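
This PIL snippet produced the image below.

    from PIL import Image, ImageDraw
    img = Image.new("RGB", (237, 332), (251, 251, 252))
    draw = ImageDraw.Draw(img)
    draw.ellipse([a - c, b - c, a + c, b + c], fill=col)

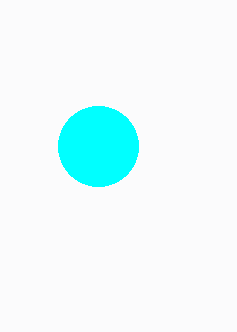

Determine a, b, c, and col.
a = 98, b = 146, c = 40, col = 'cyan'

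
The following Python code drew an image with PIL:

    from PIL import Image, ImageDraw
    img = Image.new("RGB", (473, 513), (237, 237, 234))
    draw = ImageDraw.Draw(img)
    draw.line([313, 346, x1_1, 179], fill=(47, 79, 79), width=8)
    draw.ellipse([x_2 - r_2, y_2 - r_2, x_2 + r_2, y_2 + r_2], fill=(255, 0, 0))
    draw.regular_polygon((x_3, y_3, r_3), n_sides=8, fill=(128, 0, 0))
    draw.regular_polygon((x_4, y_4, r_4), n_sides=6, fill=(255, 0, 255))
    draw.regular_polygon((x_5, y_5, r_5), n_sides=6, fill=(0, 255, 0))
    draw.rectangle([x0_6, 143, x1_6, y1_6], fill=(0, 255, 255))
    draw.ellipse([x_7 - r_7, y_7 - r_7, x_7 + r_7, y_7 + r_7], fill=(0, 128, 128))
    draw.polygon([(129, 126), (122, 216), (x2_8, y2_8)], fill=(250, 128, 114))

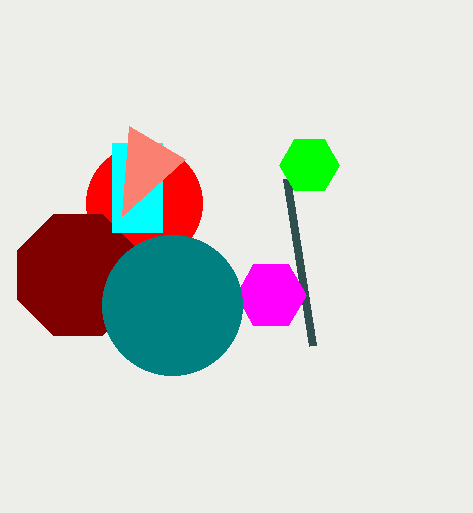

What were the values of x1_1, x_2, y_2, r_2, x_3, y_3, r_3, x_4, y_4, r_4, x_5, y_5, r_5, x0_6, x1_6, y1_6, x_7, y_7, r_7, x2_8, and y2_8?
x1_1 = 287
x_2 = 144
y_2 = 203
r_2 = 58
x_3 = 78
y_3 = 275
r_3 = 65
x_4 = 271
y_4 = 295
r_4 = 35
x_5 = 309
y_5 = 165
r_5 = 30
x0_6 = 112
x1_6 = 162
y1_6 = 232
x_7 = 172
y_7 = 305
r_7 = 70
x2_8 = 185
y2_8 = 159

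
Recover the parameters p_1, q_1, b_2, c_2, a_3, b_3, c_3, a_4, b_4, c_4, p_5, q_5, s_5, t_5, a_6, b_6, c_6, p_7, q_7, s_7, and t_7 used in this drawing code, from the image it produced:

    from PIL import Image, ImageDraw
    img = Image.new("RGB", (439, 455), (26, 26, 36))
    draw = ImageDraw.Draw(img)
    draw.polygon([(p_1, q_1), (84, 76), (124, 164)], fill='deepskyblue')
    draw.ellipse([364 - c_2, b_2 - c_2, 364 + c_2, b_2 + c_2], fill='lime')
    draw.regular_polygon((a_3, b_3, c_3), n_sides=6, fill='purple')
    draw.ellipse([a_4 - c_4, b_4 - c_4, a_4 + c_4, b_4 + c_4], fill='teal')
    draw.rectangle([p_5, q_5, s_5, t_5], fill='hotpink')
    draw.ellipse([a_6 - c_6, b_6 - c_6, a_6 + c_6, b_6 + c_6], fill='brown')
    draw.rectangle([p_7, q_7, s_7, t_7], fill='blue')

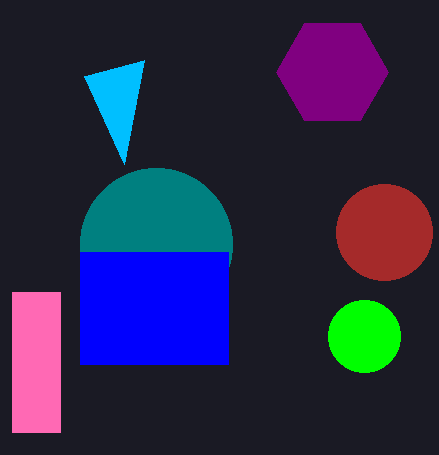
p_1 = 144, q_1 = 60, b_2 = 336, c_2 = 36, a_3 = 332, b_3 = 72, c_3 = 56, a_4 = 156, b_4 = 244, c_4 = 76, p_5 = 12, q_5 = 292, s_5 = 60, t_5 = 432, a_6 = 384, b_6 = 232, c_6 = 48, p_7 = 80, q_7 = 252, s_7 = 228, t_7 = 364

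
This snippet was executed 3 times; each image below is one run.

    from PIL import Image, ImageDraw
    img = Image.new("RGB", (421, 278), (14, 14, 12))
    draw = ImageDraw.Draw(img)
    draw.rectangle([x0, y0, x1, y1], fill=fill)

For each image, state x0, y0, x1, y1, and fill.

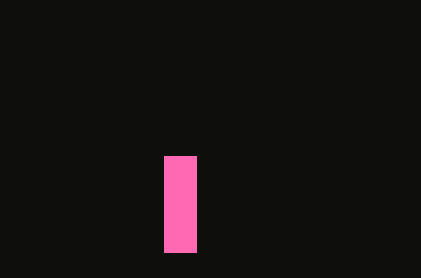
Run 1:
x0 = 164, y0 = 156, x1 = 196, y1 = 252, fill = 'hotpink'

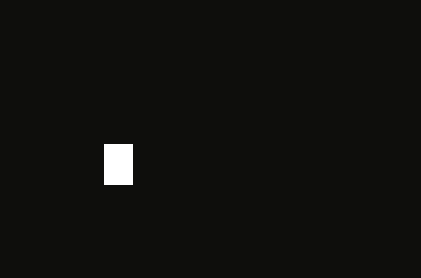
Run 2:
x0 = 104
y0 = 144
x1 = 132
y1 = 184
fill = 'white'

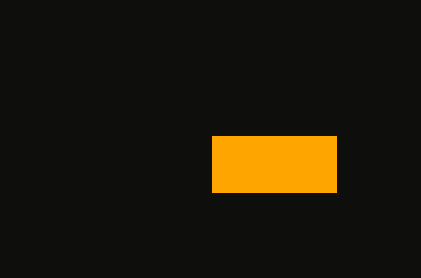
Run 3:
x0 = 212, y0 = 136, x1 = 336, y1 = 192, fill = 'orange'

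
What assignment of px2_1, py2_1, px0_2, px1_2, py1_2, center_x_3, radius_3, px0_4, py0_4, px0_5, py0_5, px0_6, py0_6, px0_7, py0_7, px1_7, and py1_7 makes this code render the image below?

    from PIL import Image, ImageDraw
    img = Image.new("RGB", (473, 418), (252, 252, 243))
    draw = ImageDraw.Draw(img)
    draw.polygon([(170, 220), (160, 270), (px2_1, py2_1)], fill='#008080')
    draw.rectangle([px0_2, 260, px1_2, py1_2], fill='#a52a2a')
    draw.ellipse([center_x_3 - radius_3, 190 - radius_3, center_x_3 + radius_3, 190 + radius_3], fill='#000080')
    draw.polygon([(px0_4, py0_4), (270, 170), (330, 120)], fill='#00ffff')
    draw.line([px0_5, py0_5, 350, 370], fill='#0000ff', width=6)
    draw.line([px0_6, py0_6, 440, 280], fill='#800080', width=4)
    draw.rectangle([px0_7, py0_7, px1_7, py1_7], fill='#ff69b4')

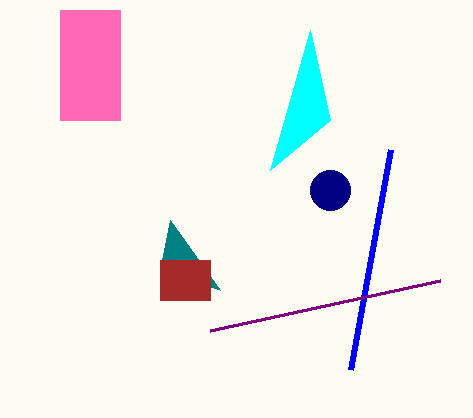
px2_1 = 220, py2_1 = 290, px0_2 = 160, px1_2 = 210, py1_2 = 300, center_x_3 = 330, radius_3 = 20, px0_4 = 310, py0_4 = 30, px0_5 = 390, py0_5 = 150, px0_6 = 210, py0_6 = 330, px0_7 = 60, py0_7 = 10, px1_7 = 120, py1_7 = 120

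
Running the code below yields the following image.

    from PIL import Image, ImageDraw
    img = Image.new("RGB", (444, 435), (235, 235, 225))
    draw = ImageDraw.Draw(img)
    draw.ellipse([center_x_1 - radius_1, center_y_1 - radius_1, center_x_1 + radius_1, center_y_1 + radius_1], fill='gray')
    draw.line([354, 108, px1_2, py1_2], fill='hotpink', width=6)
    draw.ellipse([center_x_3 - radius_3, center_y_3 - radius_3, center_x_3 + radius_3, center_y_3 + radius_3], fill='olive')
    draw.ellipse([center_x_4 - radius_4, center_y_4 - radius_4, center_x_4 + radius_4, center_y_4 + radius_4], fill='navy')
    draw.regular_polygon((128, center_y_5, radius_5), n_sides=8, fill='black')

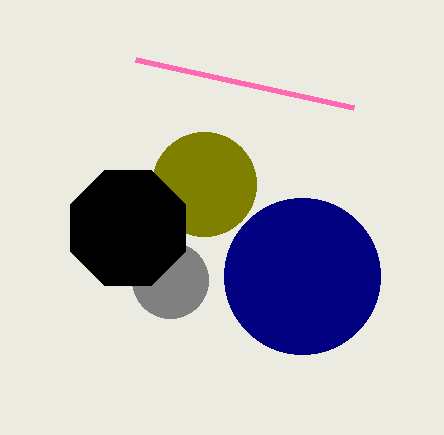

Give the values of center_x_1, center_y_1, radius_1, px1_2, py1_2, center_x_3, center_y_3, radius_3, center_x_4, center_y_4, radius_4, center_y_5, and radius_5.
center_x_1 = 170, center_y_1 = 280, radius_1 = 38, px1_2 = 136, py1_2 = 60, center_x_3 = 204, center_y_3 = 184, radius_3 = 52, center_x_4 = 302, center_y_4 = 276, radius_4 = 78, center_y_5 = 228, radius_5 = 62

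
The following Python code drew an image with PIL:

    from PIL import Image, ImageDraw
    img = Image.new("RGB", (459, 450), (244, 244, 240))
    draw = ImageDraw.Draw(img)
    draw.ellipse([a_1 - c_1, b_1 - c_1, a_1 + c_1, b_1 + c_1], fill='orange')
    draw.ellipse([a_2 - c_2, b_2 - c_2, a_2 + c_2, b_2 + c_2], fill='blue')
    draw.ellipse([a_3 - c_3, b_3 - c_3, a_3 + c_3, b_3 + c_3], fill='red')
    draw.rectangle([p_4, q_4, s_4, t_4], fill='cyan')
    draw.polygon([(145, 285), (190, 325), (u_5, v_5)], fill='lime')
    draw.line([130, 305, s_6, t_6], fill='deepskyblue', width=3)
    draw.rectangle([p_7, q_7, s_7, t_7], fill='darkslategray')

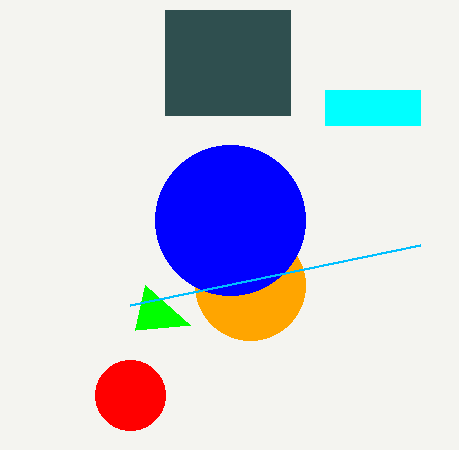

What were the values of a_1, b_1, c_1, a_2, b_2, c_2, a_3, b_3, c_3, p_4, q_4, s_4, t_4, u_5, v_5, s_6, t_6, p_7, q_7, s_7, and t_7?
a_1 = 250; b_1 = 285; c_1 = 55; a_2 = 230; b_2 = 220; c_2 = 75; a_3 = 130; b_3 = 395; c_3 = 35; p_4 = 325; q_4 = 90; s_4 = 420; t_4 = 125; u_5 = 135; v_5 = 330; s_6 = 420; t_6 = 245; p_7 = 165; q_7 = 10; s_7 = 290; t_7 = 115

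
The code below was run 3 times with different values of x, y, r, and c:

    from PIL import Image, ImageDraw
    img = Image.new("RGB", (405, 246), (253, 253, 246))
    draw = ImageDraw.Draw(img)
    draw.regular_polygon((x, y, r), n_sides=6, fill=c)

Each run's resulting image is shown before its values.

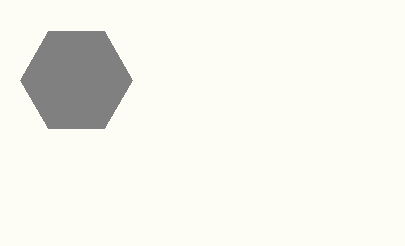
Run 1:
x = 76, y = 80, r = 56, c = 'gray'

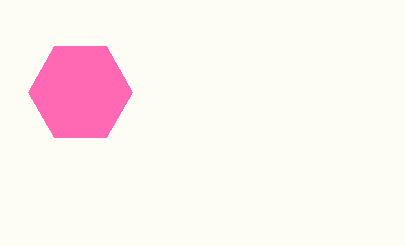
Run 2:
x = 80
y = 92
r = 52
c = 'hotpink'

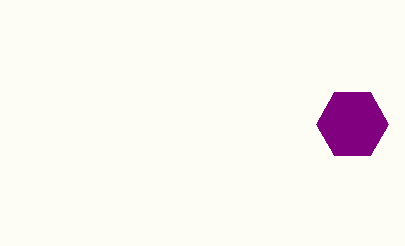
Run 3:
x = 352; y = 124; r = 36; c = 'purple'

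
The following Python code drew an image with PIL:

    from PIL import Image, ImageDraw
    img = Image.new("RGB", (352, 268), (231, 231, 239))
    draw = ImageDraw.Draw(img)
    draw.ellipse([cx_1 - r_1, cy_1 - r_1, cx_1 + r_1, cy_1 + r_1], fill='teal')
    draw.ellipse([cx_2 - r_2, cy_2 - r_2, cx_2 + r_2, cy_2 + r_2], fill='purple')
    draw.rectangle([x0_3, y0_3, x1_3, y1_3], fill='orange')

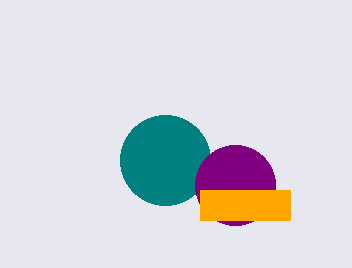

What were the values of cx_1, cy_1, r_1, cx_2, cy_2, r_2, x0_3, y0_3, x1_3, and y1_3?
cx_1 = 165
cy_1 = 160
r_1 = 45
cx_2 = 235
cy_2 = 185
r_2 = 40
x0_3 = 200
y0_3 = 190
x1_3 = 290
y1_3 = 220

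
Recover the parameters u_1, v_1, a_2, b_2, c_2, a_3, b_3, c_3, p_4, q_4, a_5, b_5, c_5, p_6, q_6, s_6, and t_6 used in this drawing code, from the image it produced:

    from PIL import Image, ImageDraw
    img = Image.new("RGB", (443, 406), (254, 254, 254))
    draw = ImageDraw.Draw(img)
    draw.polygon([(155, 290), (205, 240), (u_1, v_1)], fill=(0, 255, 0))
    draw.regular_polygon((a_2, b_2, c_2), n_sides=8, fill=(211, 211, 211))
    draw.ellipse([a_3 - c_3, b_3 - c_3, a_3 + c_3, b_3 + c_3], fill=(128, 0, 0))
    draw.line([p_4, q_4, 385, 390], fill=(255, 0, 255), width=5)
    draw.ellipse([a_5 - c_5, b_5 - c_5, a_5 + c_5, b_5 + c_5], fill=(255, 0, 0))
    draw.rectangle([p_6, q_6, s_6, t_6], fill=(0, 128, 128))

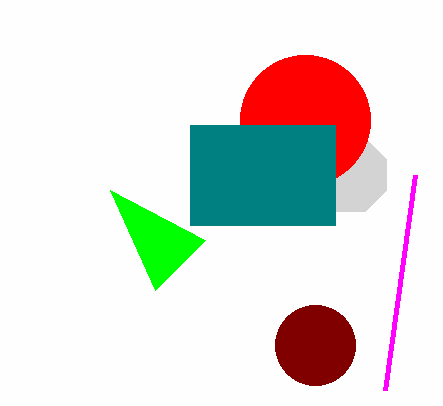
u_1 = 110; v_1 = 190; a_2 = 350; b_2 = 175; c_2 = 40; a_3 = 315; b_3 = 345; c_3 = 40; p_4 = 415; q_4 = 175; a_5 = 305; b_5 = 120; c_5 = 65; p_6 = 190; q_6 = 125; s_6 = 335; t_6 = 225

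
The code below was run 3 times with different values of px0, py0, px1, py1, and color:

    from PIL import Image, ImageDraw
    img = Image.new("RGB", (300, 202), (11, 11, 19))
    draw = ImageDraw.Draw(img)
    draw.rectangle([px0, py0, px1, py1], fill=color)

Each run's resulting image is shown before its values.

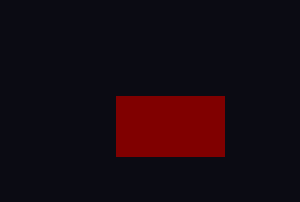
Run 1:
px0 = 116
py0 = 96
px1 = 224
py1 = 156
color = 'maroon'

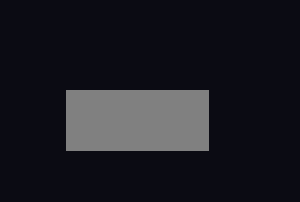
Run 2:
px0 = 66
py0 = 90
px1 = 208
py1 = 150
color = 'gray'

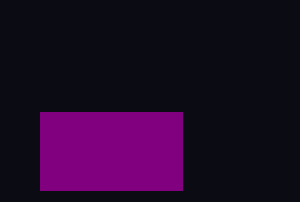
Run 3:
px0 = 40
py0 = 112
px1 = 182
py1 = 190
color = 'purple'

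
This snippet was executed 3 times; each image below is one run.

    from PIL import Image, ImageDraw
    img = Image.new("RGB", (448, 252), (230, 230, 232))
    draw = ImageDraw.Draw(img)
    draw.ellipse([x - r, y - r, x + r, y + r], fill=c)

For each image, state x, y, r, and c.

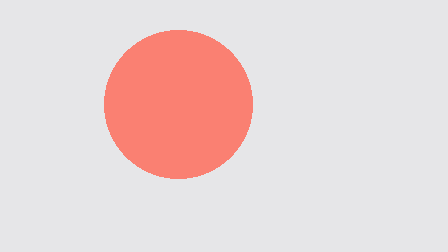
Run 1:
x = 178; y = 104; r = 74; c = 'salmon'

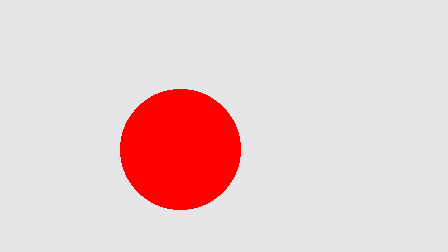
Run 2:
x = 180; y = 149; r = 60; c = 'red'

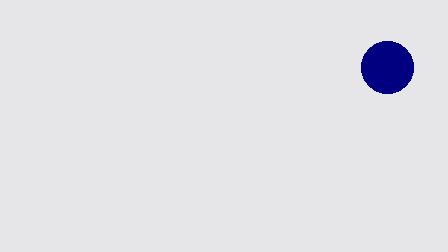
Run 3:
x = 387, y = 67, r = 26, c = 'navy'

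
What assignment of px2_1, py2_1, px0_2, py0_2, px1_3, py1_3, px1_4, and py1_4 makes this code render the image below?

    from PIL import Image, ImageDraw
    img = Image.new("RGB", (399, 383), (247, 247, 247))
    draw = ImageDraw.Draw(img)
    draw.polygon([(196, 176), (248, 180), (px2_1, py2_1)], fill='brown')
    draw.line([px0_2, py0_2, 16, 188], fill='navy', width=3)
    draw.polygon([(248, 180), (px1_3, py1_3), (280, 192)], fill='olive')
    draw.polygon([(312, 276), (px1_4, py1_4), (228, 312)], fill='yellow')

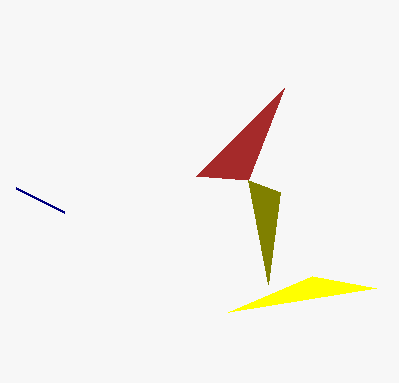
px2_1 = 284; py2_1 = 88; px0_2 = 64; py0_2 = 212; px1_3 = 268; py1_3 = 284; px1_4 = 376; py1_4 = 288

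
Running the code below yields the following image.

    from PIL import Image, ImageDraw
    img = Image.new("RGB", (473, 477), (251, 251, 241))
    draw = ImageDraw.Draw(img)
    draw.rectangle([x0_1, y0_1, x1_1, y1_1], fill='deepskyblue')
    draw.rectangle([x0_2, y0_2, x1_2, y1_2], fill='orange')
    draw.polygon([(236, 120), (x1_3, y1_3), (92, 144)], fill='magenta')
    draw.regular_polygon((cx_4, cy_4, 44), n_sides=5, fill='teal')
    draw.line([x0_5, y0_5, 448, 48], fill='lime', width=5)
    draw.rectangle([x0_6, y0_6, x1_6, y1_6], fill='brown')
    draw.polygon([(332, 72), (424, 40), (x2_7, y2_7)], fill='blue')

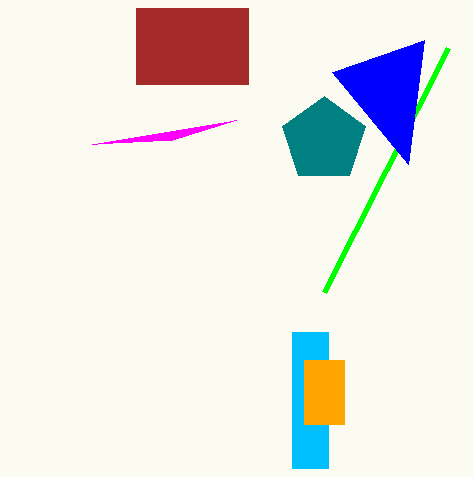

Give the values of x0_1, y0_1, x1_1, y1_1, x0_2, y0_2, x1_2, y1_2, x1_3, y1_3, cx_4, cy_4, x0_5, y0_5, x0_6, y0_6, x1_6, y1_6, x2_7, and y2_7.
x0_1 = 292, y0_1 = 332, x1_1 = 328, y1_1 = 468, x0_2 = 304, y0_2 = 360, x1_2 = 344, y1_2 = 424, x1_3 = 172, y1_3 = 140, cx_4 = 324, cy_4 = 140, x0_5 = 324, y0_5 = 292, x0_6 = 136, y0_6 = 8, x1_6 = 248, y1_6 = 84, x2_7 = 408, y2_7 = 164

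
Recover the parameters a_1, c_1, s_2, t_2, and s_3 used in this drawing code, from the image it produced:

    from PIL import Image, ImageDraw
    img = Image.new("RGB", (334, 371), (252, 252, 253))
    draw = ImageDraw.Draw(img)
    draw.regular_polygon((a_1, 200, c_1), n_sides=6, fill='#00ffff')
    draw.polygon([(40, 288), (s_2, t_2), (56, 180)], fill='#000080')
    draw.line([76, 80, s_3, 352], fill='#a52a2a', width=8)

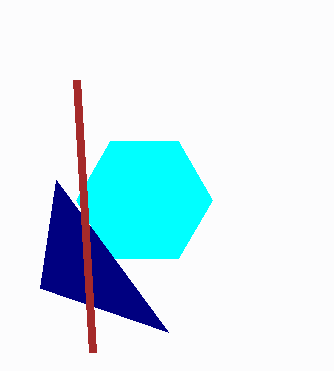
a_1 = 144, c_1 = 68, s_2 = 168, t_2 = 332, s_3 = 92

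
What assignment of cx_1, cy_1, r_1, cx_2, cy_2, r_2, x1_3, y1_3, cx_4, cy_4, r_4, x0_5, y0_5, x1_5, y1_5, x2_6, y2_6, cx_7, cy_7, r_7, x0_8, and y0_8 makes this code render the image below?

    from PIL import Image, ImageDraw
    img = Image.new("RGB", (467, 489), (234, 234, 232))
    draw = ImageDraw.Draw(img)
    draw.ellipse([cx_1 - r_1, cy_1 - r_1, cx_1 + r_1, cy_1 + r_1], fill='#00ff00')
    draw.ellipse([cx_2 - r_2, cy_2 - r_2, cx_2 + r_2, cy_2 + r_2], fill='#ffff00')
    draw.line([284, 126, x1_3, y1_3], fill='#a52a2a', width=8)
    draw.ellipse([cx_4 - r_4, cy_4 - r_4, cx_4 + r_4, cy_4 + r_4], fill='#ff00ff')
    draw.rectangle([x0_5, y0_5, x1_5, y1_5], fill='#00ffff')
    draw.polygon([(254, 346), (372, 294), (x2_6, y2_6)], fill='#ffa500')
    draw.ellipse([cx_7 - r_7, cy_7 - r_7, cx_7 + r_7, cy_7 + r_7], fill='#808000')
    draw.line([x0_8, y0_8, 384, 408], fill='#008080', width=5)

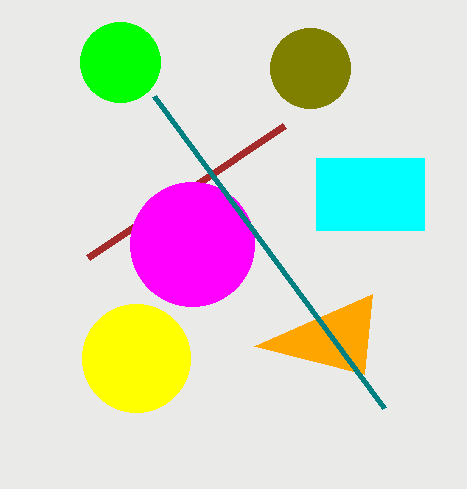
cx_1 = 120; cy_1 = 62; r_1 = 40; cx_2 = 136; cy_2 = 358; r_2 = 54; x1_3 = 88; y1_3 = 258; cx_4 = 192; cy_4 = 244; r_4 = 62; x0_5 = 316; y0_5 = 158; x1_5 = 424; y1_5 = 230; x2_6 = 364; y2_6 = 374; cx_7 = 310; cy_7 = 68; r_7 = 40; x0_8 = 154; y0_8 = 96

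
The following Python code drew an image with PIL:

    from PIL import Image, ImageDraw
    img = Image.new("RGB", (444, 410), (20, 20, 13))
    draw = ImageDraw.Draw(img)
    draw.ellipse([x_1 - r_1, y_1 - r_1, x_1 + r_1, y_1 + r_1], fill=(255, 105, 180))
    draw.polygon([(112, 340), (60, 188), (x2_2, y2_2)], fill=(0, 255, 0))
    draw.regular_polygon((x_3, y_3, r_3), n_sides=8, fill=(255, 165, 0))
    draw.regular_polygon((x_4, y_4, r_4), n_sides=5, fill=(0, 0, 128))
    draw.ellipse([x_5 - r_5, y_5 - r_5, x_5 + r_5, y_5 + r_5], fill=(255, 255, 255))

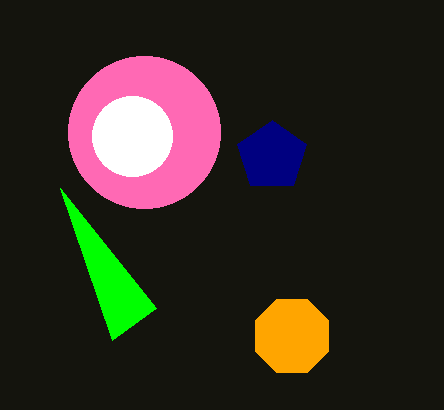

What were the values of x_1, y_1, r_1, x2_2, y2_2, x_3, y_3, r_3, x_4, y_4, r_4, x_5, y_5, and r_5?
x_1 = 144
y_1 = 132
r_1 = 76
x2_2 = 156
y2_2 = 308
x_3 = 292
y_3 = 336
r_3 = 40
x_4 = 272
y_4 = 156
r_4 = 36
x_5 = 132
y_5 = 136
r_5 = 40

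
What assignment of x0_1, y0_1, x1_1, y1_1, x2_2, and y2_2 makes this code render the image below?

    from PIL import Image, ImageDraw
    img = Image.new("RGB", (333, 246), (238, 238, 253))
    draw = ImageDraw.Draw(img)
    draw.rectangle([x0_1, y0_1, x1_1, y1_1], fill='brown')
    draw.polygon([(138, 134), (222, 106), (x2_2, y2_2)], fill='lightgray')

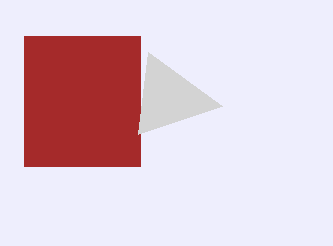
x0_1 = 24, y0_1 = 36, x1_1 = 140, y1_1 = 166, x2_2 = 148, y2_2 = 52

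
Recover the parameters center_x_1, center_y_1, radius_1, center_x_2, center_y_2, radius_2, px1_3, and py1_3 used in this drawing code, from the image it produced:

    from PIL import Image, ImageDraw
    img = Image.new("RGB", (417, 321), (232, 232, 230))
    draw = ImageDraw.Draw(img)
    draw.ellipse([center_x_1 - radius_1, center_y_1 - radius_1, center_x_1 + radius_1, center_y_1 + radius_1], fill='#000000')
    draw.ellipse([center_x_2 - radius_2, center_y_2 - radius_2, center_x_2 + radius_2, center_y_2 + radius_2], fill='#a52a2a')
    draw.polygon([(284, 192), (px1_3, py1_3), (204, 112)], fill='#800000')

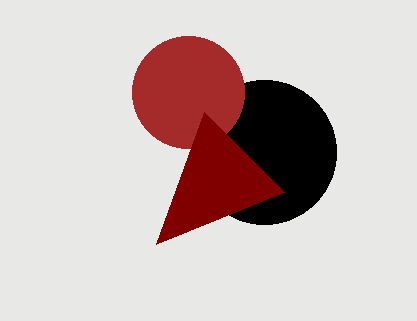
center_x_1 = 264; center_y_1 = 152; radius_1 = 72; center_x_2 = 188; center_y_2 = 92; radius_2 = 56; px1_3 = 156; py1_3 = 244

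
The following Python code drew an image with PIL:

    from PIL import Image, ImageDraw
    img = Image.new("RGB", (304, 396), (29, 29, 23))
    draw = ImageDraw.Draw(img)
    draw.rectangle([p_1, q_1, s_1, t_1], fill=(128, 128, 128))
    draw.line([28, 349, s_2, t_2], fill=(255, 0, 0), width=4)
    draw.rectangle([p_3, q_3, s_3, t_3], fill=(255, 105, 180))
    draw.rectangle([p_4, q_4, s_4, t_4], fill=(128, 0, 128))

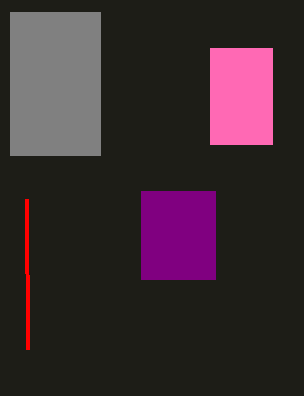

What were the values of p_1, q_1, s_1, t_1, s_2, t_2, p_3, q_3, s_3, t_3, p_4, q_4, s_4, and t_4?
p_1 = 10
q_1 = 12
s_1 = 100
t_1 = 155
s_2 = 27
t_2 = 199
p_3 = 210
q_3 = 48
s_3 = 272
t_3 = 144
p_4 = 141
q_4 = 191
s_4 = 215
t_4 = 279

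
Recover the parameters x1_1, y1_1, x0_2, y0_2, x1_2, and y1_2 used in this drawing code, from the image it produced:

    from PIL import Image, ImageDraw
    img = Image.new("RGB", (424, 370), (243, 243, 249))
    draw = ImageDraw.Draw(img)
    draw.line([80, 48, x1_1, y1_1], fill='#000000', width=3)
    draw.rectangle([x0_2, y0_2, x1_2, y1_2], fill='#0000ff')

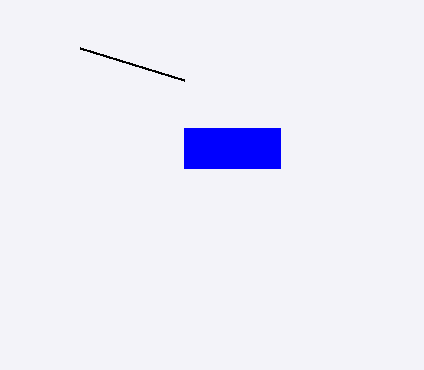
x1_1 = 184, y1_1 = 80, x0_2 = 184, y0_2 = 128, x1_2 = 280, y1_2 = 168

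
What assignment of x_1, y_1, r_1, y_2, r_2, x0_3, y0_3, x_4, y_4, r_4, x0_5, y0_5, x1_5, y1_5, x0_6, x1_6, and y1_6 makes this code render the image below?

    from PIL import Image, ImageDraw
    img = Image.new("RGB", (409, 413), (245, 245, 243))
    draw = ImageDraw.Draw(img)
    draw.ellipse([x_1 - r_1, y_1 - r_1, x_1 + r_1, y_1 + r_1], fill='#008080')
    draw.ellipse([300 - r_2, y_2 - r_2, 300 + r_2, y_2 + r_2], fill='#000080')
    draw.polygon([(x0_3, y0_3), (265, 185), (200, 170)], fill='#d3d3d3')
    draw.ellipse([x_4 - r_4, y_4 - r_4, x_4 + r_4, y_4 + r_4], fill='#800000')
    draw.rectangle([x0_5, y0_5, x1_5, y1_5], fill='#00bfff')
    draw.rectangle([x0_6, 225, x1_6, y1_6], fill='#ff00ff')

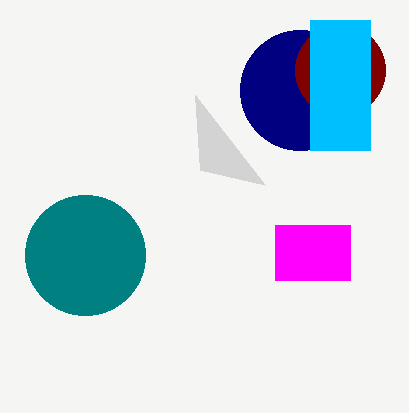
x_1 = 85; y_1 = 255; r_1 = 60; y_2 = 90; r_2 = 60; x0_3 = 195; y0_3 = 95; x_4 = 340; y_4 = 70; r_4 = 45; x0_5 = 310; y0_5 = 20; x1_5 = 370; y1_5 = 150; x0_6 = 275; x1_6 = 350; y1_6 = 280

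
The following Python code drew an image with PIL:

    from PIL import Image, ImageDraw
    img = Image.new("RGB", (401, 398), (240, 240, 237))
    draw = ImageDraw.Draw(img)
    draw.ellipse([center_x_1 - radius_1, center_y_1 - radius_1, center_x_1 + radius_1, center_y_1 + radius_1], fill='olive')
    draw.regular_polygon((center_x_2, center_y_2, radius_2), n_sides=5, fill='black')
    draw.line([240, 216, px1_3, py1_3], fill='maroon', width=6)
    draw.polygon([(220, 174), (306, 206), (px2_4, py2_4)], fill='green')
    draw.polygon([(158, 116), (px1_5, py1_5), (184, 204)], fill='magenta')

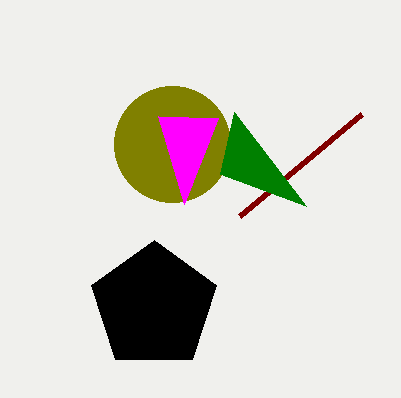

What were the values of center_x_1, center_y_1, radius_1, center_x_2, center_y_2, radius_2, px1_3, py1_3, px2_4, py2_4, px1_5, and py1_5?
center_x_1 = 172; center_y_1 = 144; radius_1 = 58; center_x_2 = 154; center_y_2 = 306; radius_2 = 66; px1_3 = 362; py1_3 = 114; px2_4 = 234; py2_4 = 112; px1_5 = 218; py1_5 = 118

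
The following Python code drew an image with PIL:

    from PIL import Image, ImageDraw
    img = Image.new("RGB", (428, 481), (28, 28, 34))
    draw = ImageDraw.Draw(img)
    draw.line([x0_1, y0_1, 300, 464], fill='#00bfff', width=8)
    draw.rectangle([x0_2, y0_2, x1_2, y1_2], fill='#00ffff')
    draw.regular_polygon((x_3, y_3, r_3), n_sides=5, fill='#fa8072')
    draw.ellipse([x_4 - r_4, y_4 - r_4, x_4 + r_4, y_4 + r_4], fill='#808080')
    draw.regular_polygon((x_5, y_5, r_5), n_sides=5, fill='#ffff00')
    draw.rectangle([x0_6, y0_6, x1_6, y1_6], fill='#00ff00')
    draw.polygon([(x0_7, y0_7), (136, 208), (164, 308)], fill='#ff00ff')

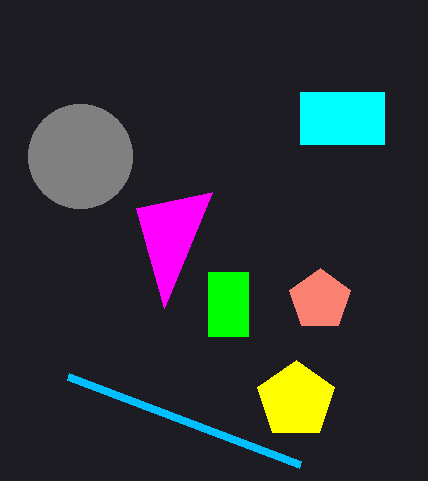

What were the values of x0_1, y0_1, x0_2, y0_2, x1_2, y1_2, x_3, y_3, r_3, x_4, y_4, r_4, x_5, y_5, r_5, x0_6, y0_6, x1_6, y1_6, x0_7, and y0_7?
x0_1 = 68; y0_1 = 376; x0_2 = 300; y0_2 = 92; x1_2 = 384; y1_2 = 144; x_3 = 320; y_3 = 300; r_3 = 32; x_4 = 80; y_4 = 156; r_4 = 52; x_5 = 296; y_5 = 400; r_5 = 40; x0_6 = 208; y0_6 = 272; x1_6 = 248; y1_6 = 336; x0_7 = 212; y0_7 = 192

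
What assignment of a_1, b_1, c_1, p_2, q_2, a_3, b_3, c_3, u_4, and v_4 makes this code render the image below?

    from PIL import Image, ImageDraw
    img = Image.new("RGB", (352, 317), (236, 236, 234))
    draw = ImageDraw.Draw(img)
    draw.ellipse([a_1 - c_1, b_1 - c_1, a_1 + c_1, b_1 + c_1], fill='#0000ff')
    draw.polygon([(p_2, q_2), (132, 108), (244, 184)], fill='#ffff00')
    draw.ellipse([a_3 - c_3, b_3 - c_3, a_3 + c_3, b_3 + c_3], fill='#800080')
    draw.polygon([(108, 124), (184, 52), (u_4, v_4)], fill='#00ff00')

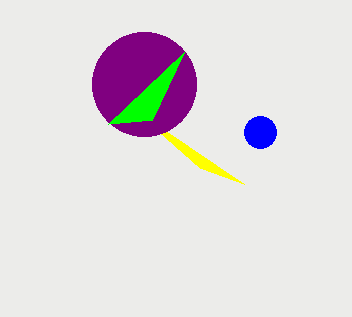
a_1 = 260, b_1 = 132, c_1 = 16, p_2 = 200, q_2 = 168, a_3 = 144, b_3 = 84, c_3 = 52, u_4 = 152, v_4 = 120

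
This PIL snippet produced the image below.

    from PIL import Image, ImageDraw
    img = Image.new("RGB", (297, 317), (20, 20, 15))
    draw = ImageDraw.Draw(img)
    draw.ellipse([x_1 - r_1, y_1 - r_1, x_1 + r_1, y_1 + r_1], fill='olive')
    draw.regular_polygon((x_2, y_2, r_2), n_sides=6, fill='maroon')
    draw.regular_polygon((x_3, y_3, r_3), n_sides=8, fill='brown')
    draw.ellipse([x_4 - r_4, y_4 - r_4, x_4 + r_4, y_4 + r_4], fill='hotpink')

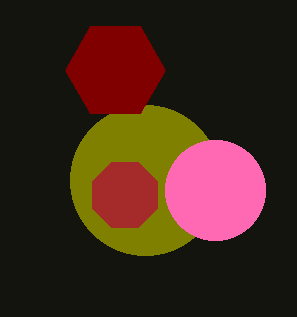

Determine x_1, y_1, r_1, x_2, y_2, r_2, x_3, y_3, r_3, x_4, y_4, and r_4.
x_1 = 145, y_1 = 180, r_1 = 75, x_2 = 115, y_2 = 70, r_2 = 50, x_3 = 125, y_3 = 195, r_3 = 35, x_4 = 215, y_4 = 190, r_4 = 50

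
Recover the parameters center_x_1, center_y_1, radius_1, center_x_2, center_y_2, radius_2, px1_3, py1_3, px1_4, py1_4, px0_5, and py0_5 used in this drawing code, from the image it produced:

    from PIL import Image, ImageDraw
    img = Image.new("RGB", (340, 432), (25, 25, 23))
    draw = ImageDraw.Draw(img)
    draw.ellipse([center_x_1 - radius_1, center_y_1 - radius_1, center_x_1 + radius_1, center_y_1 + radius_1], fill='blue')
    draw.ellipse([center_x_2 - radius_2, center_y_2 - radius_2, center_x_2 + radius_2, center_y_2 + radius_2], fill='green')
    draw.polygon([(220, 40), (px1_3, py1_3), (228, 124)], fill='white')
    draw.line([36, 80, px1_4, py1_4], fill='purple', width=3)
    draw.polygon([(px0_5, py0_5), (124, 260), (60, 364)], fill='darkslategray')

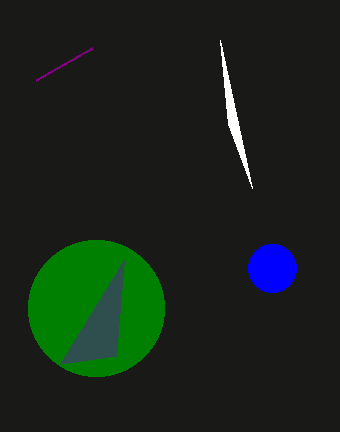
center_x_1 = 272; center_y_1 = 268; radius_1 = 24; center_x_2 = 96; center_y_2 = 308; radius_2 = 68; px1_3 = 252; py1_3 = 188; px1_4 = 92; py1_4 = 48; px0_5 = 116; py0_5 = 356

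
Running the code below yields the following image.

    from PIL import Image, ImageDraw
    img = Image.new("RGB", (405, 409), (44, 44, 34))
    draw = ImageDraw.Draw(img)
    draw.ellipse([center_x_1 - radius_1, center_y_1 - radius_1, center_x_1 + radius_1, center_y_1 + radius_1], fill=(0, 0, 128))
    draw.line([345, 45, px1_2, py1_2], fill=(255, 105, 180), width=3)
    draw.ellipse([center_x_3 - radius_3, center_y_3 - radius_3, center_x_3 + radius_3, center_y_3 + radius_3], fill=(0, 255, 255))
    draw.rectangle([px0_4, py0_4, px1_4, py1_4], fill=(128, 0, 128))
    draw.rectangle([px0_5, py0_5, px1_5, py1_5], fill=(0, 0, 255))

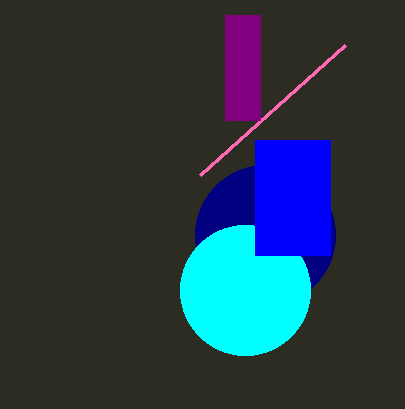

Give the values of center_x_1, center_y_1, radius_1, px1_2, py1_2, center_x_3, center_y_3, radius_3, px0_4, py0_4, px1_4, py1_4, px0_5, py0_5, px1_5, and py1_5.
center_x_1 = 265; center_y_1 = 235; radius_1 = 70; px1_2 = 200; py1_2 = 175; center_x_3 = 245; center_y_3 = 290; radius_3 = 65; px0_4 = 225; py0_4 = 15; px1_4 = 260; py1_4 = 120; px0_5 = 255; py0_5 = 140; px1_5 = 330; py1_5 = 255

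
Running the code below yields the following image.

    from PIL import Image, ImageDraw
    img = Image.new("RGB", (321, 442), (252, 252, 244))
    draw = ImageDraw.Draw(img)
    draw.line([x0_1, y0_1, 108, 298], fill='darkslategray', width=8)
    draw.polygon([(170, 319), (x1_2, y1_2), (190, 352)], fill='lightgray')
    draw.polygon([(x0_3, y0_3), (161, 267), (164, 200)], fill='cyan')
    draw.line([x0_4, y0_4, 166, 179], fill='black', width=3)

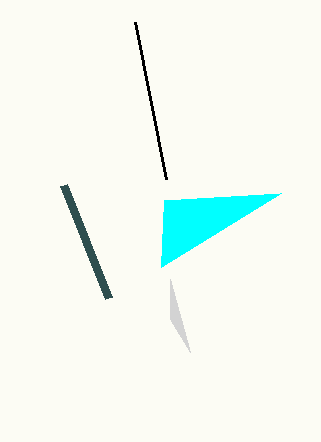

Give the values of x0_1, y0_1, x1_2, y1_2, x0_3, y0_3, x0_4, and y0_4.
x0_1 = 63; y0_1 = 185; x1_2 = 170; y1_2 = 279; x0_3 = 281; y0_3 = 193; x0_4 = 135; y0_4 = 22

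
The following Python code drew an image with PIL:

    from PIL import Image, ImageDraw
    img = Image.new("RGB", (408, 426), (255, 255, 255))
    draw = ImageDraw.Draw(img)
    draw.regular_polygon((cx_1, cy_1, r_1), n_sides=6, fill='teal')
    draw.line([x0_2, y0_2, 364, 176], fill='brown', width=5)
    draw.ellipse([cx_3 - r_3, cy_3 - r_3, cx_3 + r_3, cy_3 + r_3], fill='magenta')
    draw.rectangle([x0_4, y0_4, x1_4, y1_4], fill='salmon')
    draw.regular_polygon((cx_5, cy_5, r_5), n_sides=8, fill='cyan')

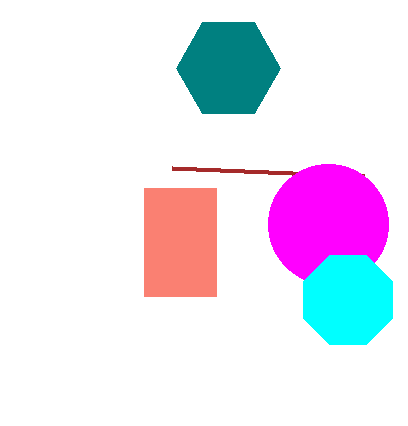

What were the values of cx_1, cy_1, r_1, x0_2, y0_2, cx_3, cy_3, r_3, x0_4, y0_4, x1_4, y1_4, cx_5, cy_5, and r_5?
cx_1 = 228, cy_1 = 68, r_1 = 52, x0_2 = 172, y0_2 = 168, cx_3 = 328, cy_3 = 224, r_3 = 60, x0_4 = 144, y0_4 = 188, x1_4 = 216, y1_4 = 296, cx_5 = 348, cy_5 = 300, r_5 = 48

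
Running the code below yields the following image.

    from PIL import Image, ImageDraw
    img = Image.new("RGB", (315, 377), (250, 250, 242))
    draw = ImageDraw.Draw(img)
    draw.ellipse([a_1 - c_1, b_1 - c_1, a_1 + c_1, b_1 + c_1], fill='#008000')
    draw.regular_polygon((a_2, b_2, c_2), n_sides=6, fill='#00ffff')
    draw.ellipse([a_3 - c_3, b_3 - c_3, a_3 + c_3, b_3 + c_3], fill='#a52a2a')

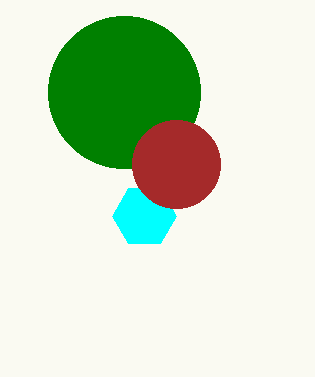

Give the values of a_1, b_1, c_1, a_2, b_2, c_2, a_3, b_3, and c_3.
a_1 = 124
b_1 = 92
c_1 = 76
a_2 = 144
b_2 = 216
c_2 = 32
a_3 = 176
b_3 = 164
c_3 = 44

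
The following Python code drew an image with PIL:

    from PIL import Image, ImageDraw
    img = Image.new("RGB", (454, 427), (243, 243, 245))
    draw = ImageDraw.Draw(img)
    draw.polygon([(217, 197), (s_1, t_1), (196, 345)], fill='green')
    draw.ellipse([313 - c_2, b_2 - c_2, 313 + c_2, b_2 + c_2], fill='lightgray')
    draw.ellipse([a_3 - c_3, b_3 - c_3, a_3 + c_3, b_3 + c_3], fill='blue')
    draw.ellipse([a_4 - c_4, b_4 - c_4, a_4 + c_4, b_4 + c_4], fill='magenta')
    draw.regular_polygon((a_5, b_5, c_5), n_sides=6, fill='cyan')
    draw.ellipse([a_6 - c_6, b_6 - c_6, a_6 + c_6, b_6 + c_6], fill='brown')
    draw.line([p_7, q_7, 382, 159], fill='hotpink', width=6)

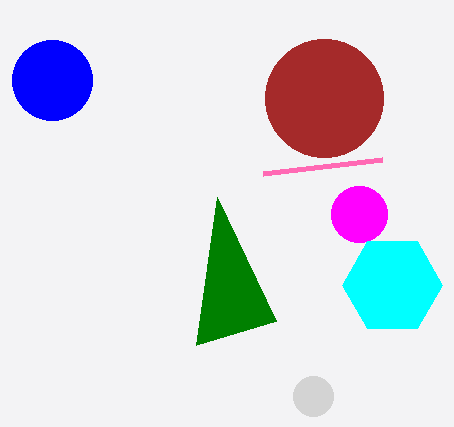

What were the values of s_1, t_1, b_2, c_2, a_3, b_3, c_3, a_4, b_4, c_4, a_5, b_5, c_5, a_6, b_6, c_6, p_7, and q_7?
s_1 = 276; t_1 = 321; b_2 = 396; c_2 = 20; a_3 = 52; b_3 = 80; c_3 = 40; a_4 = 359; b_4 = 214; c_4 = 28; a_5 = 392; b_5 = 285; c_5 = 50; a_6 = 324; b_6 = 98; c_6 = 59; p_7 = 263; q_7 = 173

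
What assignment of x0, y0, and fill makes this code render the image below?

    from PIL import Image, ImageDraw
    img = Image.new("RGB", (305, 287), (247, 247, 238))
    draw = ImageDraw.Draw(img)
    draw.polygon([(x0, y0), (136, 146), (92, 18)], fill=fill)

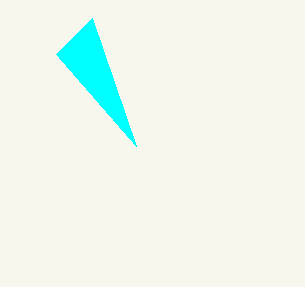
x0 = 56; y0 = 54; fill = 'cyan'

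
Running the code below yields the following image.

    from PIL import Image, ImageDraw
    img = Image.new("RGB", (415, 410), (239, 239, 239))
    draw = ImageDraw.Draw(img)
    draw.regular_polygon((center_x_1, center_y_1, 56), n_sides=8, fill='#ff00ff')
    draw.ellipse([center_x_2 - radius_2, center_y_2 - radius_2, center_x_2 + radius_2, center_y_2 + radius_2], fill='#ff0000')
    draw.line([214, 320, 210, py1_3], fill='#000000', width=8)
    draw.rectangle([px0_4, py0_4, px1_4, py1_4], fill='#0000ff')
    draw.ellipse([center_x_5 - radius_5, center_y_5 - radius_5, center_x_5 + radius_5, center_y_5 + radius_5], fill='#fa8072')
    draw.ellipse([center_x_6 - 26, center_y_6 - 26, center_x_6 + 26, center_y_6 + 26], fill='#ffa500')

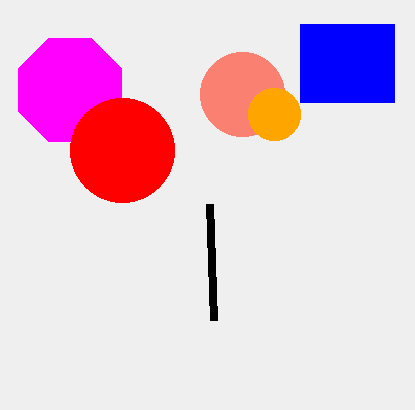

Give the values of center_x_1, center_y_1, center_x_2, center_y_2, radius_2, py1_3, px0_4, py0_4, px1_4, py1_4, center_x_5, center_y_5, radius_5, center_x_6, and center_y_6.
center_x_1 = 70
center_y_1 = 90
center_x_2 = 122
center_y_2 = 150
radius_2 = 52
py1_3 = 204
px0_4 = 300
py0_4 = 24
px1_4 = 394
py1_4 = 102
center_x_5 = 242
center_y_5 = 94
radius_5 = 42
center_x_6 = 274
center_y_6 = 114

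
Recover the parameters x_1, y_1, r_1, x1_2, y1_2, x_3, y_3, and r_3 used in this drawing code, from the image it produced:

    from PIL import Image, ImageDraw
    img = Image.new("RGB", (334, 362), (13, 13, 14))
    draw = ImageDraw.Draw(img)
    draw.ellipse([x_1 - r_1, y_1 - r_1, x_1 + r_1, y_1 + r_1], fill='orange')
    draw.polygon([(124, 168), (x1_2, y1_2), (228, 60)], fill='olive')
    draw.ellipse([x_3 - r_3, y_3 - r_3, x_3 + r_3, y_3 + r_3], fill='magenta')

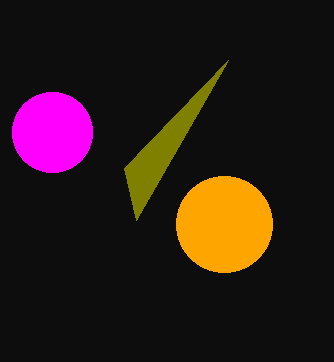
x_1 = 224; y_1 = 224; r_1 = 48; x1_2 = 136; y1_2 = 220; x_3 = 52; y_3 = 132; r_3 = 40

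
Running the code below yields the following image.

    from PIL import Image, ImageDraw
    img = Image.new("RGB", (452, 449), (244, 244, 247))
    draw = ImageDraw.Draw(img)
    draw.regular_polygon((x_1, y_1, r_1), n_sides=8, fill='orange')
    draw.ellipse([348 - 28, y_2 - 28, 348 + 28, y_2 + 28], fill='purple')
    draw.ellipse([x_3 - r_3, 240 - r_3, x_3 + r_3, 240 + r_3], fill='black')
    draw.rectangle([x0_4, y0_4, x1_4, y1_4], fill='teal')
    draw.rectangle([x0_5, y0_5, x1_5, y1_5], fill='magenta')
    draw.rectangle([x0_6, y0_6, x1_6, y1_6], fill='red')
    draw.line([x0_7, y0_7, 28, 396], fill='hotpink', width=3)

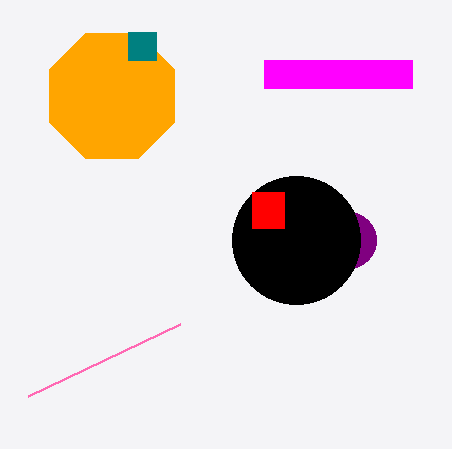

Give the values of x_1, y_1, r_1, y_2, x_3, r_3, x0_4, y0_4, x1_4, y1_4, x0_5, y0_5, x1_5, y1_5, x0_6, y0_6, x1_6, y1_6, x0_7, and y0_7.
x_1 = 112, y_1 = 96, r_1 = 68, y_2 = 240, x_3 = 296, r_3 = 64, x0_4 = 128, y0_4 = 32, x1_4 = 156, y1_4 = 60, x0_5 = 264, y0_5 = 60, x1_5 = 412, y1_5 = 88, x0_6 = 252, y0_6 = 192, x1_6 = 284, y1_6 = 228, x0_7 = 180, y0_7 = 324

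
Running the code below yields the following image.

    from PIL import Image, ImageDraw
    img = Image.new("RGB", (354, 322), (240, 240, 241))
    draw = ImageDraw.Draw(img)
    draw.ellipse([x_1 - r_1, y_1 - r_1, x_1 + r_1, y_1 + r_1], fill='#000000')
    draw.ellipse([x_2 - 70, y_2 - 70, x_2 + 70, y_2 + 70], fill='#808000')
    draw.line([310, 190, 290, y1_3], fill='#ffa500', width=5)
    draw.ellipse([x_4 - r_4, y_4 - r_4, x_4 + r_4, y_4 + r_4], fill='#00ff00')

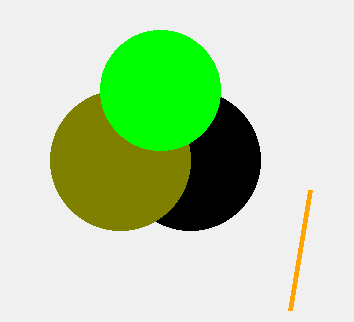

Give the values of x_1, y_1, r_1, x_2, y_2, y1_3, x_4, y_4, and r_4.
x_1 = 190
y_1 = 160
r_1 = 70
x_2 = 120
y_2 = 160
y1_3 = 310
x_4 = 160
y_4 = 90
r_4 = 60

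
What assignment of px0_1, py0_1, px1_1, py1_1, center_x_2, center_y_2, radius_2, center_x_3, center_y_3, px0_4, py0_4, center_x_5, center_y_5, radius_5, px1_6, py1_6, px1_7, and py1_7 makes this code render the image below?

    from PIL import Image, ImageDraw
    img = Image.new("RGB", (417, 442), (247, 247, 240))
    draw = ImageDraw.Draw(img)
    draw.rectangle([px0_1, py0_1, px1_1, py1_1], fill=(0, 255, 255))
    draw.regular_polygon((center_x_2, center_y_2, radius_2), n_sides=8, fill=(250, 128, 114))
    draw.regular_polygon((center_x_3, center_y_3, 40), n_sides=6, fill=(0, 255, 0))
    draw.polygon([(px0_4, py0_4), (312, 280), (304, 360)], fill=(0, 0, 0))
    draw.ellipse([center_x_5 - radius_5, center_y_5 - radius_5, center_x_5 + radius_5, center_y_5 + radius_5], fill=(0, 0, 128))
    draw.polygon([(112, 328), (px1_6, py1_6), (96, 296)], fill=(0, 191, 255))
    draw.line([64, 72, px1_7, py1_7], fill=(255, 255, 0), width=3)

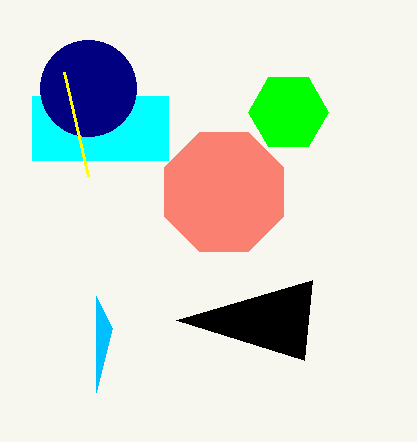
px0_1 = 32, py0_1 = 96, px1_1 = 168, py1_1 = 160, center_x_2 = 224, center_y_2 = 192, radius_2 = 64, center_x_3 = 288, center_y_3 = 112, px0_4 = 176, py0_4 = 320, center_x_5 = 88, center_y_5 = 88, radius_5 = 48, px1_6 = 96, py1_6 = 392, px1_7 = 88, py1_7 = 176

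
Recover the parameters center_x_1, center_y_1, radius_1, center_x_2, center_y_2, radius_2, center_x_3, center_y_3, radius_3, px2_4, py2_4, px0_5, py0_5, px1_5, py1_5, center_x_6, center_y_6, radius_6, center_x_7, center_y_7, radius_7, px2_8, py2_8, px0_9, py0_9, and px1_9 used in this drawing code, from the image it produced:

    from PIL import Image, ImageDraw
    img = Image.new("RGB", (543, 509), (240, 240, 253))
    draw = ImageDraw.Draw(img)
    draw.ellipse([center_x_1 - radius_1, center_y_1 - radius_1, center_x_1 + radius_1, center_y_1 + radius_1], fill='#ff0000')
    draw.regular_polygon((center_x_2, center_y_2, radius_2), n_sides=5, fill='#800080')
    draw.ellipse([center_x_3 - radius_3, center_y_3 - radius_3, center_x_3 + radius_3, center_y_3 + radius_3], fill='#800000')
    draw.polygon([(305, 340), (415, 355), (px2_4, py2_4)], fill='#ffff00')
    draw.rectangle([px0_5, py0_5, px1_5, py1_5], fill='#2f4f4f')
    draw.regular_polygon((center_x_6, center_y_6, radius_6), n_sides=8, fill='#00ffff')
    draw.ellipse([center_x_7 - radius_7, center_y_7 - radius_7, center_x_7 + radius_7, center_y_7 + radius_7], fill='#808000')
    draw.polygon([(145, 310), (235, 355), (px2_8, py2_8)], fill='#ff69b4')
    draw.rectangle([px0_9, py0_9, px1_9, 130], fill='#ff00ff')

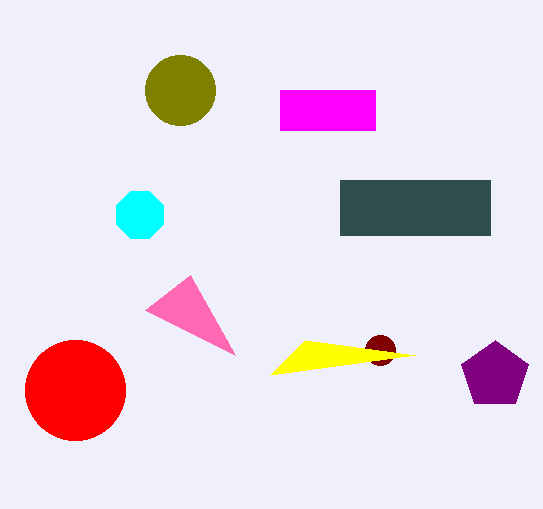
center_x_1 = 75, center_y_1 = 390, radius_1 = 50, center_x_2 = 495, center_y_2 = 375, radius_2 = 35, center_x_3 = 380, center_y_3 = 350, radius_3 = 15, px2_4 = 270, py2_4 = 375, px0_5 = 340, py0_5 = 180, px1_5 = 490, py1_5 = 235, center_x_6 = 140, center_y_6 = 215, radius_6 = 25, center_x_7 = 180, center_y_7 = 90, radius_7 = 35, px2_8 = 190, py2_8 = 275, px0_9 = 280, py0_9 = 90, px1_9 = 375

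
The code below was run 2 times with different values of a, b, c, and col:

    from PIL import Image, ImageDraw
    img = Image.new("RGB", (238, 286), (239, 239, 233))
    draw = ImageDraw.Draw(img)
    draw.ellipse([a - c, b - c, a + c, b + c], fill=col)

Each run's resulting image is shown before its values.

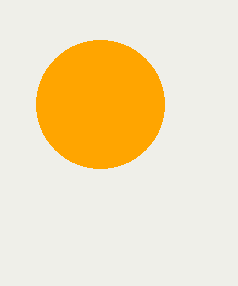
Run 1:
a = 100, b = 104, c = 64, col = 'orange'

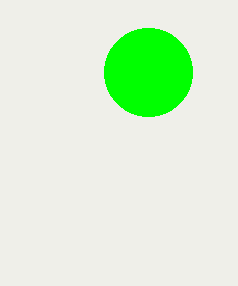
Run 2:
a = 148
b = 72
c = 44
col = 'lime'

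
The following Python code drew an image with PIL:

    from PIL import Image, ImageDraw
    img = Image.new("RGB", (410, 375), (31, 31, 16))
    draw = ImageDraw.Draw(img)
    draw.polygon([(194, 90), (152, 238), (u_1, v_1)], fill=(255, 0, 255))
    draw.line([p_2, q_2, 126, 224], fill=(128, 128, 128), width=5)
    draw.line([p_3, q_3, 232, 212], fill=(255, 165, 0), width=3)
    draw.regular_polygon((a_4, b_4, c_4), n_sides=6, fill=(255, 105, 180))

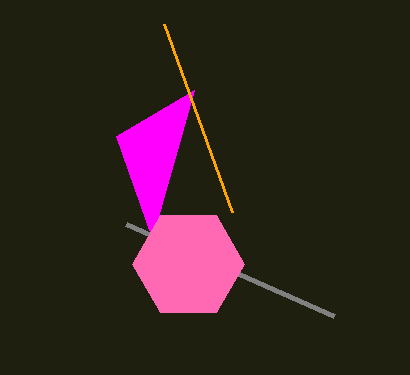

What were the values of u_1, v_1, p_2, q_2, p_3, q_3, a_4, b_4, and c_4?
u_1 = 116; v_1 = 136; p_2 = 334; q_2 = 316; p_3 = 164; q_3 = 24; a_4 = 188; b_4 = 264; c_4 = 56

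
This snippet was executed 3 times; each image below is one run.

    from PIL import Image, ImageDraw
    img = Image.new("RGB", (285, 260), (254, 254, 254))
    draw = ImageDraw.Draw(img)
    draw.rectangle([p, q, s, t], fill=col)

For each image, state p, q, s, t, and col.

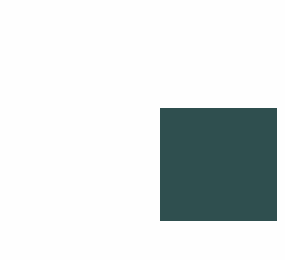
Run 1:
p = 160; q = 108; s = 276; t = 220; col = 'darkslategray'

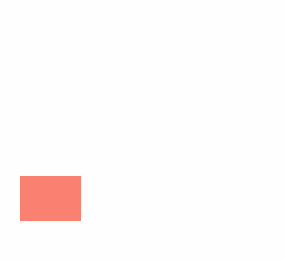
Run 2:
p = 20, q = 176, s = 80, t = 220, col = 'salmon'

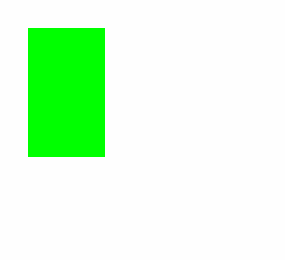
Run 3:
p = 28; q = 28; s = 104; t = 156; col = 'lime'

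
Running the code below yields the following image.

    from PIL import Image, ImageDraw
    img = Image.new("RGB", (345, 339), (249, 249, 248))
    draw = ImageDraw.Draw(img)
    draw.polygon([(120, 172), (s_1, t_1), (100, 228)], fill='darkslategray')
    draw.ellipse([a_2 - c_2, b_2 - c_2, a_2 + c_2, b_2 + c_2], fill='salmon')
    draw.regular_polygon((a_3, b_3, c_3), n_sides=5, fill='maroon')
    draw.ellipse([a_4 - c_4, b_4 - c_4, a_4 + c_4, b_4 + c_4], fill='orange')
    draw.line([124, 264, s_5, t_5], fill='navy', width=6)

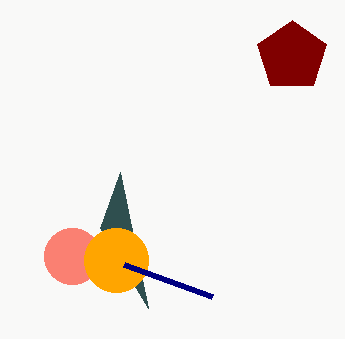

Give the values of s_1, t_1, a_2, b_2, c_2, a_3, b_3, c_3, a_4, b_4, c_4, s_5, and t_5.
s_1 = 148
t_1 = 308
a_2 = 72
b_2 = 256
c_2 = 28
a_3 = 292
b_3 = 56
c_3 = 36
a_4 = 116
b_4 = 260
c_4 = 32
s_5 = 212
t_5 = 296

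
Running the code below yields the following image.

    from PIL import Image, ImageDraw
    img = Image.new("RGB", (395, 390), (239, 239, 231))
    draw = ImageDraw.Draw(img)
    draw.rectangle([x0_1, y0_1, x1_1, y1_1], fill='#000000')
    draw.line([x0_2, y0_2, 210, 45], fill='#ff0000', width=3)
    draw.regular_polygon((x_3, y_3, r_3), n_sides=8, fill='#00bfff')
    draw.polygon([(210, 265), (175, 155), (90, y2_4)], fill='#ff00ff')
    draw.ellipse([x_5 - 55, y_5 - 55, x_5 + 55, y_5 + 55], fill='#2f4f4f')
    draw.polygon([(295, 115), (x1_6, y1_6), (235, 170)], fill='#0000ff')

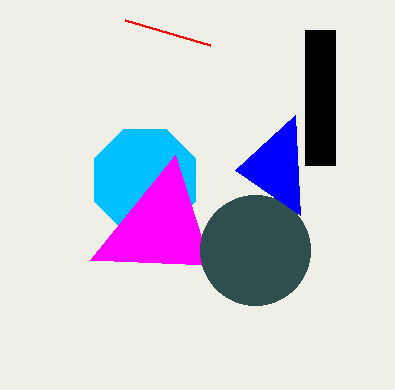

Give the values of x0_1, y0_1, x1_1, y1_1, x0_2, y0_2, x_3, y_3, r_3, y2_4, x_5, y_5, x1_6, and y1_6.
x0_1 = 305, y0_1 = 30, x1_1 = 335, y1_1 = 165, x0_2 = 125, y0_2 = 20, x_3 = 145, y_3 = 180, r_3 = 55, y2_4 = 260, x_5 = 255, y_5 = 250, x1_6 = 300, y1_6 = 215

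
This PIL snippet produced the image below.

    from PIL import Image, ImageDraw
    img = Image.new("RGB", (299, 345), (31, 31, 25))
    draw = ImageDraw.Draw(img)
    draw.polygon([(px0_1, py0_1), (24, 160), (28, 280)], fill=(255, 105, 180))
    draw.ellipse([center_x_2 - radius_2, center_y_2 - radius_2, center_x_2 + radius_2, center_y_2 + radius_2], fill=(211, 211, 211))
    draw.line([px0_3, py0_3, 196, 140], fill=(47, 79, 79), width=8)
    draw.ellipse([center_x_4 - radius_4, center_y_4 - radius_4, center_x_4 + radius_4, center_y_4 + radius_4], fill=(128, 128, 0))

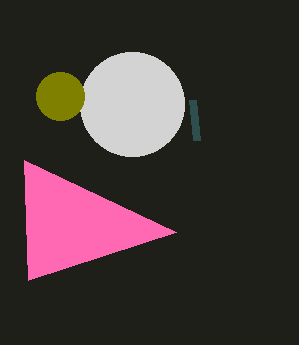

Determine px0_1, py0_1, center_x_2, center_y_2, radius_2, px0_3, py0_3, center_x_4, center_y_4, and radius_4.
px0_1 = 176
py0_1 = 232
center_x_2 = 132
center_y_2 = 104
radius_2 = 52
px0_3 = 192
py0_3 = 100
center_x_4 = 60
center_y_4 = 96
radius_4 = 24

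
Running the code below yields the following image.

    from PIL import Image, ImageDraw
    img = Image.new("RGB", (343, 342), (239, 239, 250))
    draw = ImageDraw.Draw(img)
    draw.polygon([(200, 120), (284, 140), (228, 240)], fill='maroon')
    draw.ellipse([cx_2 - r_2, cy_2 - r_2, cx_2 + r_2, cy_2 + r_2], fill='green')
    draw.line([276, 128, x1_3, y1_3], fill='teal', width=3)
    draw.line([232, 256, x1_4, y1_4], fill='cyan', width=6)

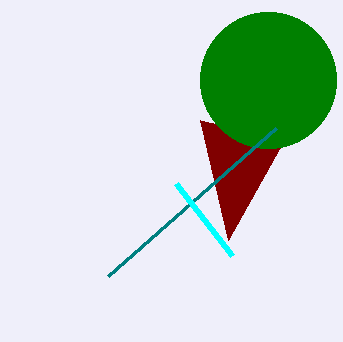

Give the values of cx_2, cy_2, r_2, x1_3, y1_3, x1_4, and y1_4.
cx_2 = 268
cy_2 = 80
r_2 = 68
x1_3 = 108
y1_3 = 276
x1_4 = 176
y1_4 = 184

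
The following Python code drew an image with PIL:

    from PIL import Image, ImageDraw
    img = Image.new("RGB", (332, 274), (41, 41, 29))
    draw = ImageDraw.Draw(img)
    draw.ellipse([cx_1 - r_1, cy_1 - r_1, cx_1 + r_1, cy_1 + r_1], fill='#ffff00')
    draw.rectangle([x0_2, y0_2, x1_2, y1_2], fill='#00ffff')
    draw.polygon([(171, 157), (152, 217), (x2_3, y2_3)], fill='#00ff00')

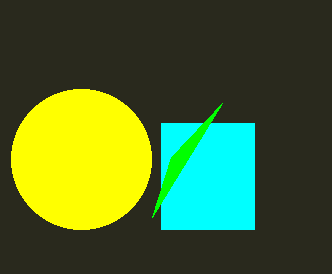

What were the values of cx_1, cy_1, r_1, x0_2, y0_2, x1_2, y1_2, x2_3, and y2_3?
cx_1 = 81; cy_1 = 159; r_1 = 70; x0_2 = 161; y0_2 = 123; x1_2 = 254; y1_2 = 229; x2_3 = 222; y2_3 = 103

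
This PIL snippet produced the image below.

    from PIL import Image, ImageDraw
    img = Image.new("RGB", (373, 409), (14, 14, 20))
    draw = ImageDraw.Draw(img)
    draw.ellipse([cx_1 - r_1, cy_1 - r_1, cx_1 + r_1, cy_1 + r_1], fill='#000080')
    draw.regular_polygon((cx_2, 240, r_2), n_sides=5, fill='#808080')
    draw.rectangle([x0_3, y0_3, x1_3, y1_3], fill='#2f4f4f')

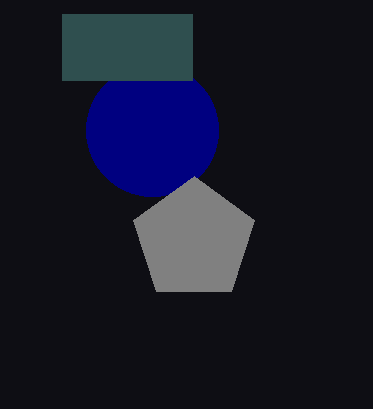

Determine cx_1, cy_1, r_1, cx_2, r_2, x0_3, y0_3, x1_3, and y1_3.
cx_1 = 152; cy_1 = 130; r_1 = 66; cx_2 = 194; r_2 = 64; x0_3 = 62; y0_3 = 14; x1_3 = 192; y1_3 = 80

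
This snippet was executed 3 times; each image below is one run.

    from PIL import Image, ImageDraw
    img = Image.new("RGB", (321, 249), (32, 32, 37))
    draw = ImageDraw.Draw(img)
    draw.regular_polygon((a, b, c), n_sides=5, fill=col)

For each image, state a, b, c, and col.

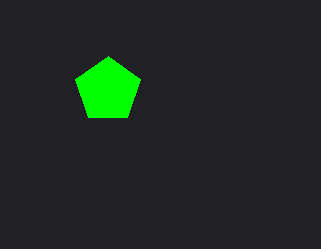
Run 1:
a = 108; b = 90; c = 34; col = 'lime'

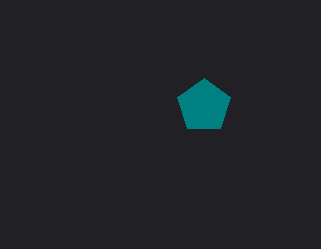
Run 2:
a = 204
b = 106
c = 28
col = 'teal'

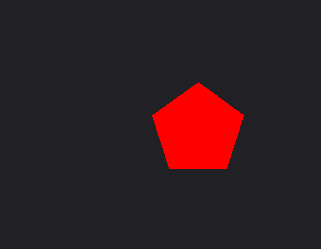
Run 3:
a = 198, b = 130, c = 48, col = 'red'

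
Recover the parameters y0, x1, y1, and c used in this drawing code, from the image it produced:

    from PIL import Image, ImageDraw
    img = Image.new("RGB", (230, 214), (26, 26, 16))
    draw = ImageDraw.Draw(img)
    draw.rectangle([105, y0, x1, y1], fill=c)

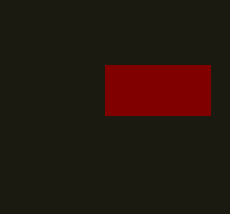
y0 = 65
x1 = 210
y1 = 115
c = 'maroon'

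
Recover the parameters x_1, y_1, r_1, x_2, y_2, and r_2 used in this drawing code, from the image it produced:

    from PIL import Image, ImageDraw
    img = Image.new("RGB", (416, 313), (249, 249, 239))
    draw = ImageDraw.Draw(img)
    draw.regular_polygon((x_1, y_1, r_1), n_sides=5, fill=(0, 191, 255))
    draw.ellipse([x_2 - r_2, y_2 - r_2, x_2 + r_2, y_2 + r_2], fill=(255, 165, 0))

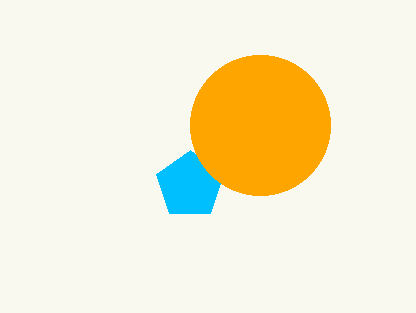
x_1 = 190, y_1 = 185, r_1 = 35, x_2 = 260, y_2 = 125, r_2 = 70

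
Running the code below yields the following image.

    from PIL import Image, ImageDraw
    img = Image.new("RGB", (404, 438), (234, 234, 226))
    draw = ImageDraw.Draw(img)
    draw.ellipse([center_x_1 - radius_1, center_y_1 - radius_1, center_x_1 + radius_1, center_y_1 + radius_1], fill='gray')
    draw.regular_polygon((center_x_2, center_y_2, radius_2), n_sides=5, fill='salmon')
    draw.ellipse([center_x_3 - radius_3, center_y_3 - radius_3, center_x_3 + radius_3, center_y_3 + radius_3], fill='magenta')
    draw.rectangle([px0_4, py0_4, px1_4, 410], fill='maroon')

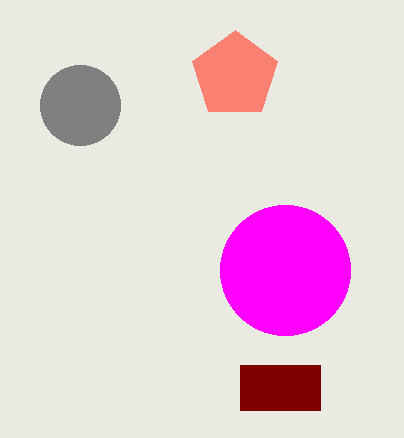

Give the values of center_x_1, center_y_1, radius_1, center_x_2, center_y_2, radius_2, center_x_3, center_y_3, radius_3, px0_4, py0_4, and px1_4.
center_x_1 = 80; center_y_1 = 105; radius_1 = 40; center_x_2 = 235; center_y_2 = 75; radius_2 = 45; center_x_3 = 285; center_y_3 = 270; radius_3 = 65; px0_4 = 240; py0_4 = 365; px1_4 = 320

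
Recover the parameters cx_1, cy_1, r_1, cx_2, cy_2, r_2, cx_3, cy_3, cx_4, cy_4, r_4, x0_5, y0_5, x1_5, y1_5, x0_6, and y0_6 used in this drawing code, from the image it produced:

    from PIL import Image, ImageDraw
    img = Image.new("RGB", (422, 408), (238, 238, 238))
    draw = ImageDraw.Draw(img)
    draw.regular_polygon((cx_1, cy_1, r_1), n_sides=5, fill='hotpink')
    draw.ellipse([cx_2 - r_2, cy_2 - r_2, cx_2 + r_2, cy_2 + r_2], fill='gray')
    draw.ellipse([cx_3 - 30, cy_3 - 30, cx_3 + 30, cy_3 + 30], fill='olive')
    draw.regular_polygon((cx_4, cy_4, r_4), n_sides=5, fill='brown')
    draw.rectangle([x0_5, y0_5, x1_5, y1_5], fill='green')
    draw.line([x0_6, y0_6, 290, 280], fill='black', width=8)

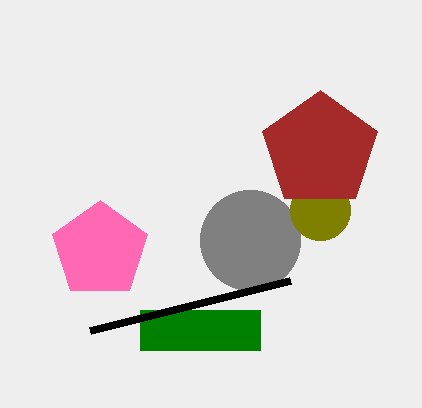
cx_1 = 100
cy_1 = 250
r_1 = 50
cx_2 = 250
cy_2 = 240
r_2 = 50
cx_3 = 320
cy_3 = 210
cx_4 = 320
cy_4 = 150
r_4 = 60
x0_5 = 140
y0_5 = 310
x1_5 = 260
y1_5 = 350
x0_6 = 90
y0_6 = 330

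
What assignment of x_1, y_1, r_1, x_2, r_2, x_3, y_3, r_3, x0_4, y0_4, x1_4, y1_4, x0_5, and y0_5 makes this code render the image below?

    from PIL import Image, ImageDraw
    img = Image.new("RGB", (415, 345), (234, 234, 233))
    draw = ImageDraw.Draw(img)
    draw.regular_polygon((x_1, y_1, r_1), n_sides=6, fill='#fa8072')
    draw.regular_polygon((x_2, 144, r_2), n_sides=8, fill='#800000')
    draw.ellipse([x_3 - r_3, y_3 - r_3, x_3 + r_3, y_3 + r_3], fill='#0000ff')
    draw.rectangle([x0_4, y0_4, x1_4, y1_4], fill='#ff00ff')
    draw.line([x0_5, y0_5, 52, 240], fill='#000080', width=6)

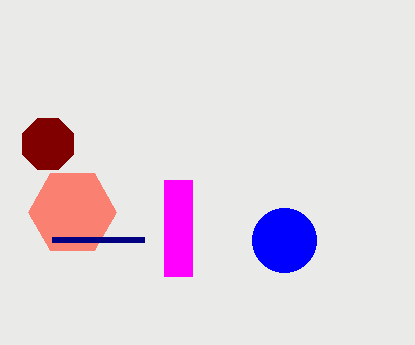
x_1 = 72; y_1 = 212; r_1 = 44; x_2 = 48; r_2 = 28; x_3 = 284; y_3 = 240; r_3 = 32; x0_4 = 164; y0_4 = 180; x1_4 = 192; y1_4 = 276; x0_5 = 144; y0_5 = 240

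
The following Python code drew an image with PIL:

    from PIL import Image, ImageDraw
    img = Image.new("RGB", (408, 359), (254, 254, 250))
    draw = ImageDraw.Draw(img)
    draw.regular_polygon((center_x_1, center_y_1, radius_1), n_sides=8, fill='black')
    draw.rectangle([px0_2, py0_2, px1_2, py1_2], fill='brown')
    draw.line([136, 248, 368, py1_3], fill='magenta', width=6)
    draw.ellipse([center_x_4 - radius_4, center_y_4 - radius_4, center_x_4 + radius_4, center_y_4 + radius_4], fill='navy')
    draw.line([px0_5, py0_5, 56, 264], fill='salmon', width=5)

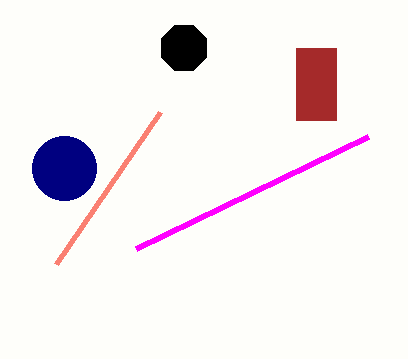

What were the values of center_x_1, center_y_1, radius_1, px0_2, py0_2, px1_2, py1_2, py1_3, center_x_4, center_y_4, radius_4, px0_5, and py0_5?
center_x_1 = 184
center_y_1 = 48
radius_1 = 24
px0_2 = 296
py0_2 = 48
px1_2 = 336
py1_2 = 120
py1_3 = 136
center_x_4 = 64
center_y_4 = 168
radius_4 = 32
px0_5 = 160
py0_5 = 112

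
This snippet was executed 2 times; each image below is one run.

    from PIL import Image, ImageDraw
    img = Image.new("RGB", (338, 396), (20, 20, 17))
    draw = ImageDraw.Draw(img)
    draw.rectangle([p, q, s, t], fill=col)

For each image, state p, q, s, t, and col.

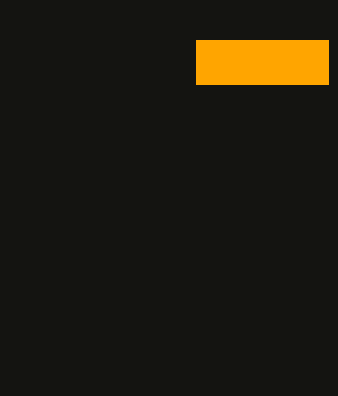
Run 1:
p = 196, q = 40, s = 328, t = 84, col = 'orange'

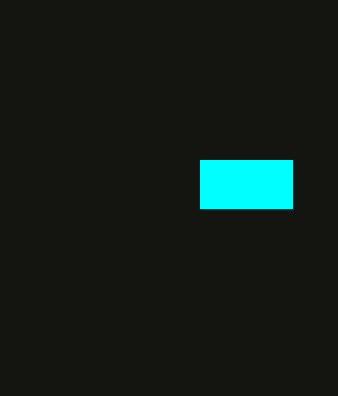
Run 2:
p = 200, q = 160, s = 292, t = 208, col = 'cyan'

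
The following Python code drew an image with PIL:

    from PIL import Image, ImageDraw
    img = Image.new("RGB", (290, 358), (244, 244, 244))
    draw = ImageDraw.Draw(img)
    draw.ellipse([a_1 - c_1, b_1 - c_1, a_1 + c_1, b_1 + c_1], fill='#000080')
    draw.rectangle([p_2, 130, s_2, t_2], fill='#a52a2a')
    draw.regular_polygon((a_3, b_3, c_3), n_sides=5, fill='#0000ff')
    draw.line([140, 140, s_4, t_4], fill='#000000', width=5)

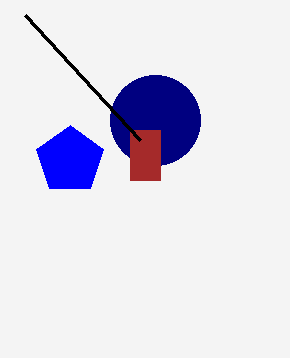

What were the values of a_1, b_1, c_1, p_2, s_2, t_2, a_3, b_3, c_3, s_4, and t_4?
a_1 = 155; b_1 = 120; c_1 = 45; p_2 = 130; s_2 = 160; t_2 = 180; a_3 = 70; b_3 = 160; c_3 = 35; s_4 = 25; t_4 = 15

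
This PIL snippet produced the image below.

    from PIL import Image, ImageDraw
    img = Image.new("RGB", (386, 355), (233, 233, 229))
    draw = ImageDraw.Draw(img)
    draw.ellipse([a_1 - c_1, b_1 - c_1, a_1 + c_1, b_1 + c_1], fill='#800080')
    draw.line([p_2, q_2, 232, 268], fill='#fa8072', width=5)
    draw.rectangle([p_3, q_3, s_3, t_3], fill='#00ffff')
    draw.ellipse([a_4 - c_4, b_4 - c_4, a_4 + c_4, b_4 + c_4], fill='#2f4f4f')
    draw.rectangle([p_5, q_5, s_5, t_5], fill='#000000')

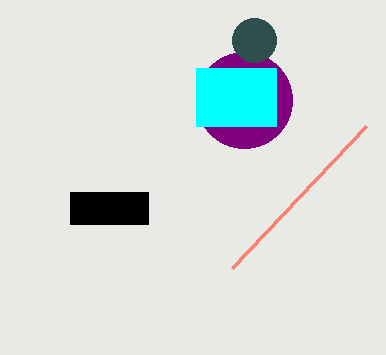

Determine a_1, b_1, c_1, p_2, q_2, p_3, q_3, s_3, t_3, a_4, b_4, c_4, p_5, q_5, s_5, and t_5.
a_1 = 244
b_1 = 100
c_1 = 48
p_2 = 366
q_2 = 126
p_3 = 196
q_3 = 68
s_3 = 276
t_3 = 126
a_4 = 254
b_4 = 40
c_4 = 22
p_5 = 70
q_5 = 192
s_5 = 148
t_5 = 224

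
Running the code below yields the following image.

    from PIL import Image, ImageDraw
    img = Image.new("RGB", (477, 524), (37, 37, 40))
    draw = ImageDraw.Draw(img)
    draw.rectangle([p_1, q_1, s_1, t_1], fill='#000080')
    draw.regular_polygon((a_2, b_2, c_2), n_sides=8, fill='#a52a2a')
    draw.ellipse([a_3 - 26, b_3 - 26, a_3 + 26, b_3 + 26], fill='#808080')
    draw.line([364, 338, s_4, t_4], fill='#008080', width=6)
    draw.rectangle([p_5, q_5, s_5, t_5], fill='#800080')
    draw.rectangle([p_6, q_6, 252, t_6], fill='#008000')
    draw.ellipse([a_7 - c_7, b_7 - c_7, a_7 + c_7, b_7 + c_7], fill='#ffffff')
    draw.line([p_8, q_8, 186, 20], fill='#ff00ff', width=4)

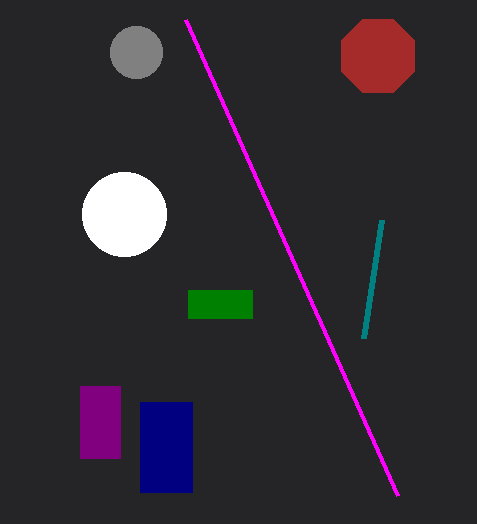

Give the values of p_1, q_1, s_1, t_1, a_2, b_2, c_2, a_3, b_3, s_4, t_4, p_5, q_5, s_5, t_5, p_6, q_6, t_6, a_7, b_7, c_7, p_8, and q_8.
p_1 = 140; q_1 = 402; s_1 = 192; t_1 = 492; a_2 = 378; b_2 = 56; c_2 = 40; a_3 = 136; b_3 = 52; s_4 = 382; t_4 = 220; p_5 = 80; q_5 = 386; s_5 = 120; t_5 = 458; p_6 = 188; q_6 = 290; t_6 = 318; a_7 = 124; b_7 = 214; c_7 = 42; p_8 = 398; q_8 = 496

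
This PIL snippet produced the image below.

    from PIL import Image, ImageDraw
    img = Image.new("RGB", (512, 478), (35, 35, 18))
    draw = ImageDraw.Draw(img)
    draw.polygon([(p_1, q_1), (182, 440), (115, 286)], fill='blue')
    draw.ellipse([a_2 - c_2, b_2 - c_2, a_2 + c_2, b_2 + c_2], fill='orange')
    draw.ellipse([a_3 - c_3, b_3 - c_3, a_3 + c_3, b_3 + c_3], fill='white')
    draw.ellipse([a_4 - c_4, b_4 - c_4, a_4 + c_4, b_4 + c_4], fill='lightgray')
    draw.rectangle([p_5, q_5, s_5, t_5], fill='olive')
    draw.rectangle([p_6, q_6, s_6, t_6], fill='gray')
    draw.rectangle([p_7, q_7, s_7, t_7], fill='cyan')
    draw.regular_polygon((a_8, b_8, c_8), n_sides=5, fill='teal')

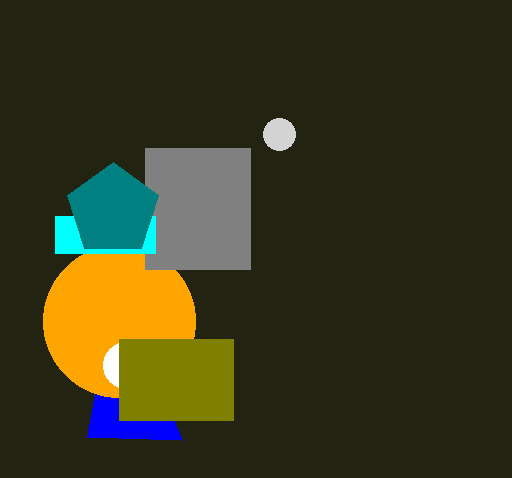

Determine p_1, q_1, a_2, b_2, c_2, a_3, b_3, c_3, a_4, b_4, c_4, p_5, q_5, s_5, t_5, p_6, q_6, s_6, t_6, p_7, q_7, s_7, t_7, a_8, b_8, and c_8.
p_1 = 87, q_1 = 437, a_2 = 119, b_2 = 321, c_2 = 76, a_3 = 126, b_3 = 365, c_3 = 23, a_4 = 279, b_4 = 134, c_4 = 16, p_5 = 119, q_5 = 339, s_5 = 233, t_5 = 420, p_6 = 145, q_6 = 148, s_6 = 250, t_6 = 269, p_7 = 55, q_7 = 216, s_7 = 155, t_7 = 253, a_8 = 113, b_8 = 210, c_8 = 48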